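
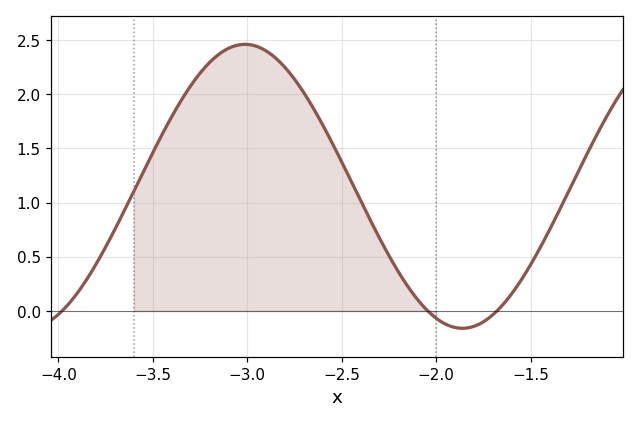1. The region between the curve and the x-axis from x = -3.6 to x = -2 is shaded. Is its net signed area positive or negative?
positive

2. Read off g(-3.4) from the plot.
1.79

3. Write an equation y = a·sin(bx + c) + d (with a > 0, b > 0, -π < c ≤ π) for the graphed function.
y = 1.31sin(2.73x - 2.77) + 1.15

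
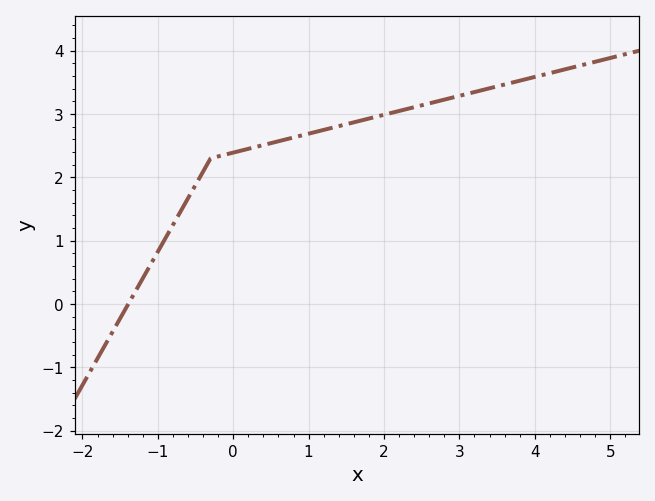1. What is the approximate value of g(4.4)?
3.7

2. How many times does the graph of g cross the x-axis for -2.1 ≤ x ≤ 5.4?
1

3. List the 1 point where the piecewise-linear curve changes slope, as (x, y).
(-0.3, 2.3)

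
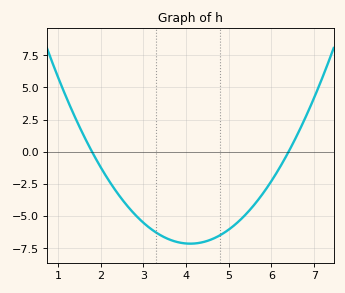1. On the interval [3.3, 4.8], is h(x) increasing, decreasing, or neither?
neither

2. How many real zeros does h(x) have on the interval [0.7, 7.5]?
2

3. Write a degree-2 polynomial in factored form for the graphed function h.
y = 1.35(x - 1.8)(x - 6.4)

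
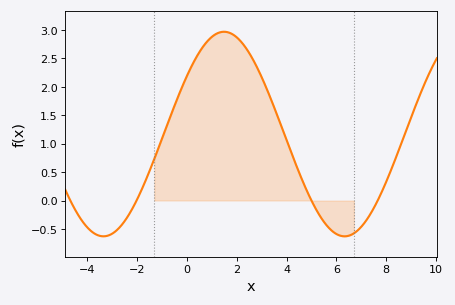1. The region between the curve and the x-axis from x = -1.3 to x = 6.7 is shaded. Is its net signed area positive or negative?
positive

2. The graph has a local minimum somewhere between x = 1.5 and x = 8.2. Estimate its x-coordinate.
6.4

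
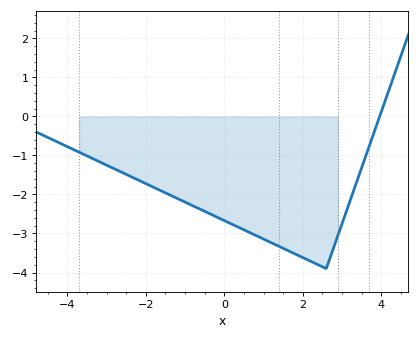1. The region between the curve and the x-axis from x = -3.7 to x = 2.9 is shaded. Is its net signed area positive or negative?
negative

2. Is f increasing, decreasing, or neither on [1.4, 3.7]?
neither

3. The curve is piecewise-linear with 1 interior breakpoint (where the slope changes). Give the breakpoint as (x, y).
(2.6, -3.9)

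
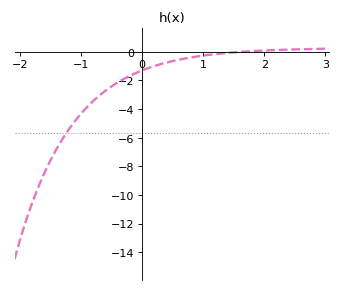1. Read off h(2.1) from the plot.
0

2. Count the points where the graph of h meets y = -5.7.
1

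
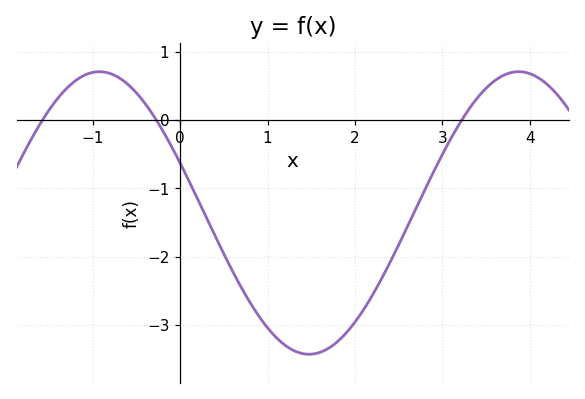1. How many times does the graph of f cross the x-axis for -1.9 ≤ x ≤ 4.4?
3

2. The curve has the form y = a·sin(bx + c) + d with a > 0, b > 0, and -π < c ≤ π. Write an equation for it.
y = 2.07sin(1.3x + 2.8) - 1.36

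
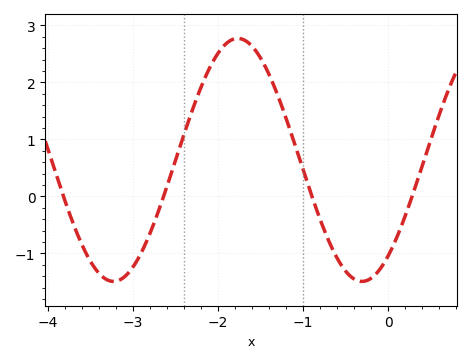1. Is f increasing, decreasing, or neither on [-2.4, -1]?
neither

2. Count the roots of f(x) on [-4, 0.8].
4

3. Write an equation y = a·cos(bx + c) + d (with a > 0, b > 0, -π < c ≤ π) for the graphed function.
y = 2.13cos(2.1x - 2.5) + 0.64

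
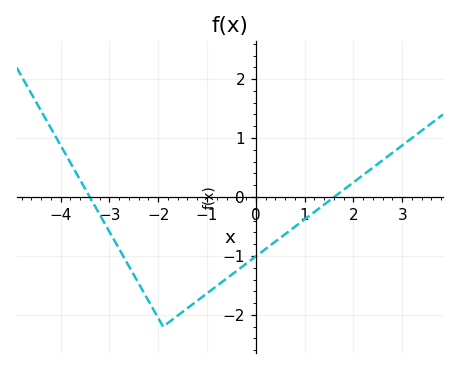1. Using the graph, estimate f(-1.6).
-2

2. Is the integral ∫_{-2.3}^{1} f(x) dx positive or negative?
negative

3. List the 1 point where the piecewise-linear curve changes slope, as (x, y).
(-1.9, -2.2)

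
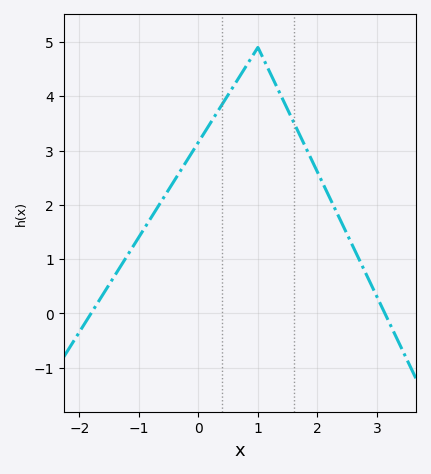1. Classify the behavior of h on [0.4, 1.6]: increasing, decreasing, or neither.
neither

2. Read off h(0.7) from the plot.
4.4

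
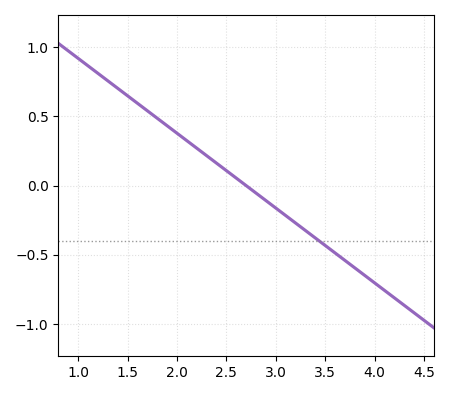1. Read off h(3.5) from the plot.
-0.45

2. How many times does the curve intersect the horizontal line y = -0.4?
1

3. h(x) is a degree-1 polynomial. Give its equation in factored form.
y = -0.54(x - 2.7)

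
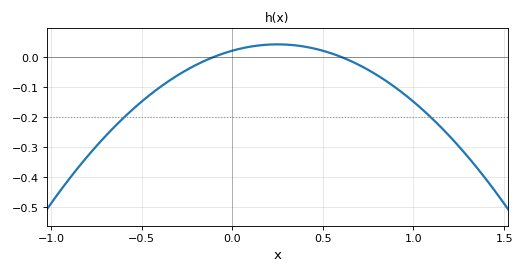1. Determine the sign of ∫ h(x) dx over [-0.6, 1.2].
negative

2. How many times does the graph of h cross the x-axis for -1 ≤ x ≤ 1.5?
2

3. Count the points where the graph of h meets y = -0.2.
2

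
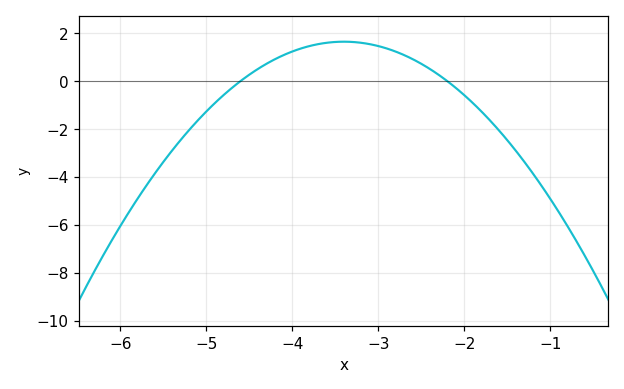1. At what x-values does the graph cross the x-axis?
-4.6, -2.2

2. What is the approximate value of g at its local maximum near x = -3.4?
1.6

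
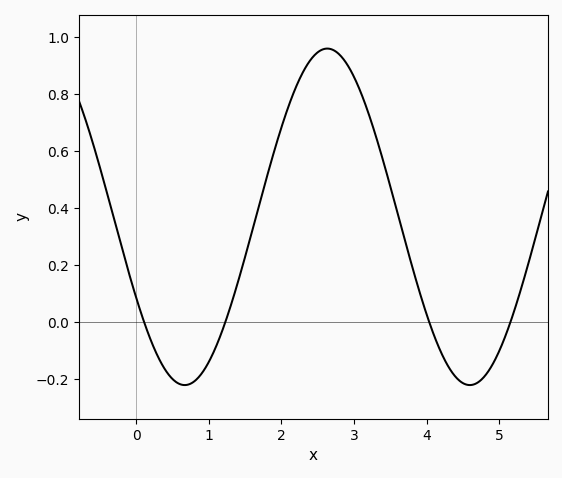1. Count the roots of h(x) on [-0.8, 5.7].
4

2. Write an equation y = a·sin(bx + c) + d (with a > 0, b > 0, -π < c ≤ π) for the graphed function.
y = 0.59sin(1.6x - 2.6) + 0.37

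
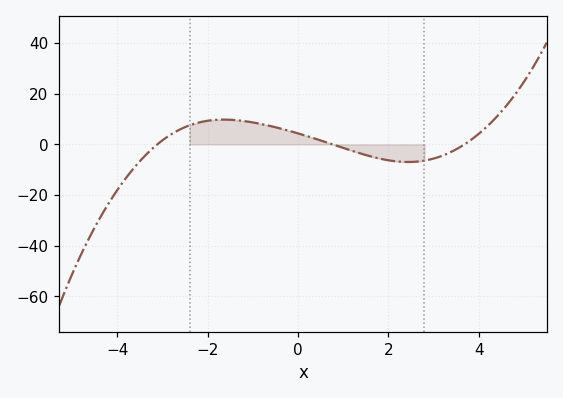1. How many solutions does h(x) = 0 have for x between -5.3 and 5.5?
3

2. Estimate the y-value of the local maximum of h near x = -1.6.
9.78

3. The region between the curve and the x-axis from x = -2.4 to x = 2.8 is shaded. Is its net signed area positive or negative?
positive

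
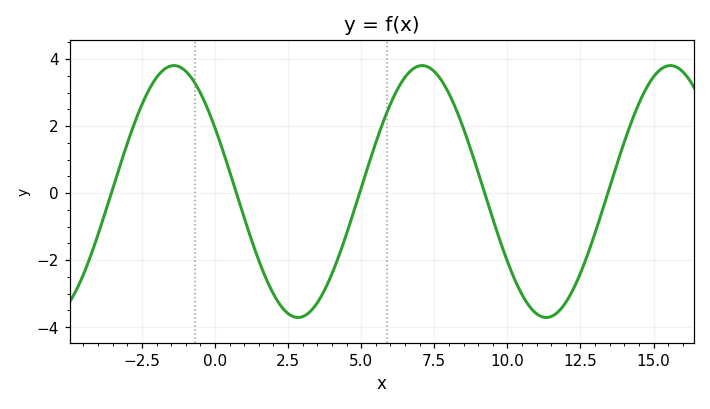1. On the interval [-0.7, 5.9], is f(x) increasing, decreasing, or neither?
neither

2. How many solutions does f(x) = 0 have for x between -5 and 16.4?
5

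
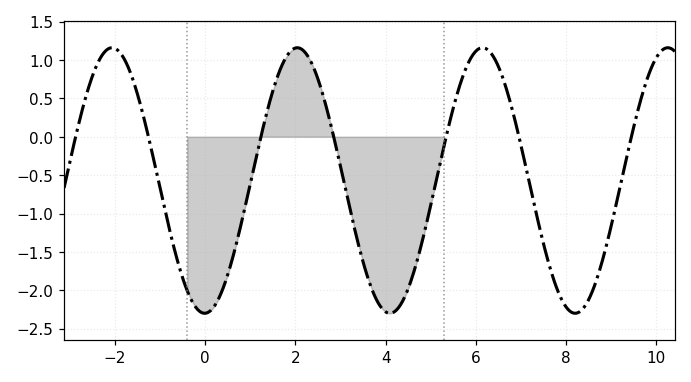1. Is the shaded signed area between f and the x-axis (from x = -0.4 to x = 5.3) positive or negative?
negative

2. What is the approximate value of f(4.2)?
-2.3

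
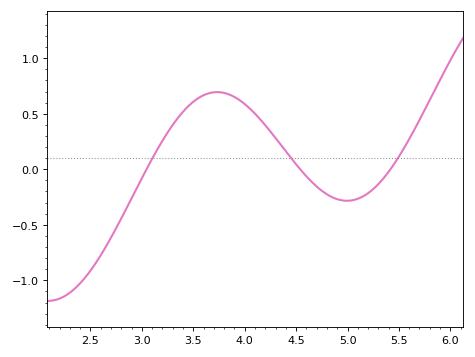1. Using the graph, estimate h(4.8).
-0.25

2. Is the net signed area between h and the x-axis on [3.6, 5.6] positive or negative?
positive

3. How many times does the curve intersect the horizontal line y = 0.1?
3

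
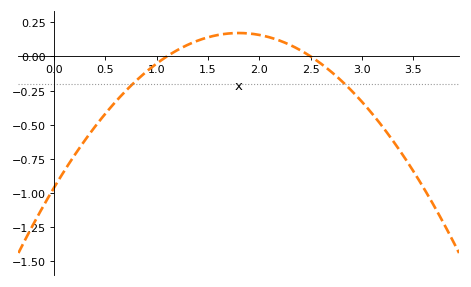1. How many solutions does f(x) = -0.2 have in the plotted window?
2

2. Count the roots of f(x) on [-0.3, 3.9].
2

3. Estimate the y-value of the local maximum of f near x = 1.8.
0.172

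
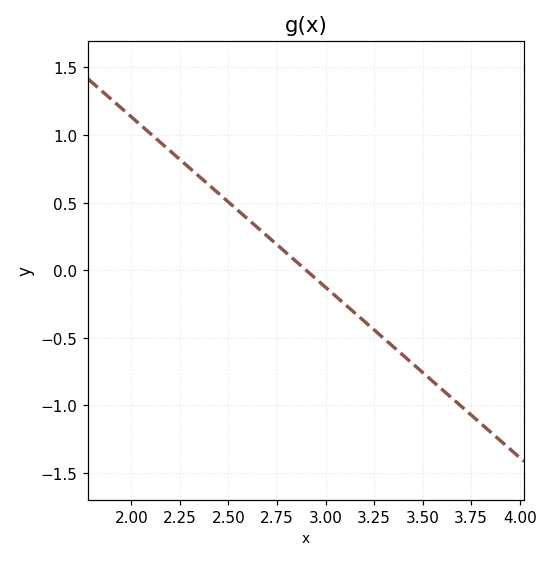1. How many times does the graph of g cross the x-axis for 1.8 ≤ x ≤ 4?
1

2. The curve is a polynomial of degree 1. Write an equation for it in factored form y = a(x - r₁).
y = -1.26(x - 2.9)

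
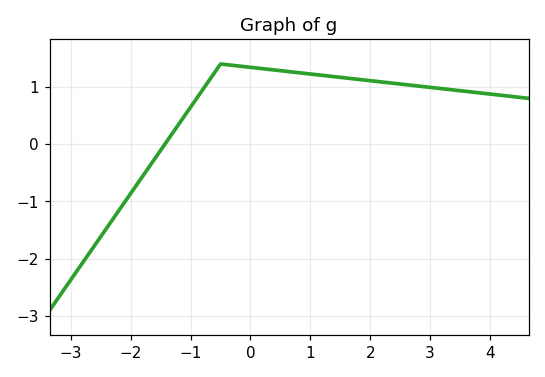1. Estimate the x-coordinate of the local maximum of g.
-0.4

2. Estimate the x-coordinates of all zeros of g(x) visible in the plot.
-1.4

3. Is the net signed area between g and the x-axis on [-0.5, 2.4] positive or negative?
positive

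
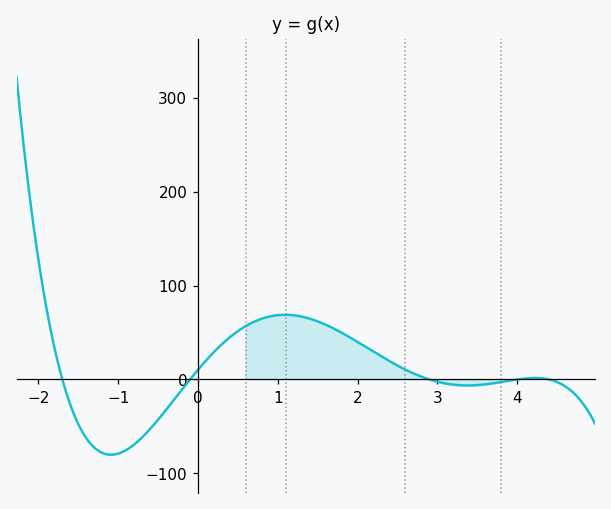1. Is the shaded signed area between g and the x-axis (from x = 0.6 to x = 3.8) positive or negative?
positive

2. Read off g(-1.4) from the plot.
-62.5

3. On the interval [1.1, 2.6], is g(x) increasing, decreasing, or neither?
decreasing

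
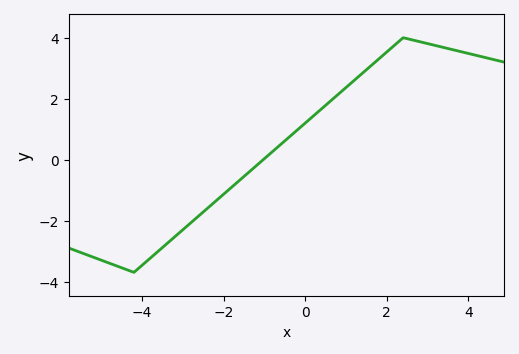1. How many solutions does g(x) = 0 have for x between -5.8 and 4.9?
1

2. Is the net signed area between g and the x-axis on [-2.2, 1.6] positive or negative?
positive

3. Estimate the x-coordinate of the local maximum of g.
2.4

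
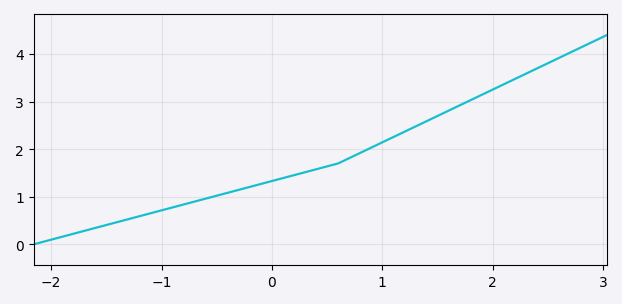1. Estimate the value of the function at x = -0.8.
0.8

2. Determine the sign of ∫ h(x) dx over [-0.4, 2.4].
positive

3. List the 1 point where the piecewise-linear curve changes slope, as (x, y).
(0.6, 1.7)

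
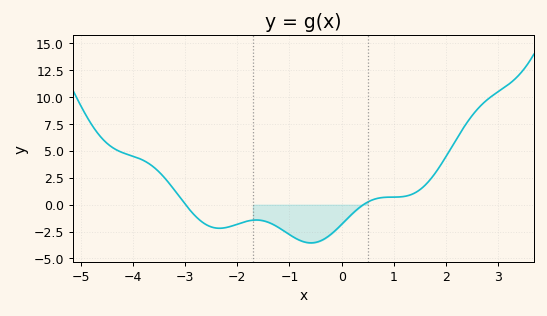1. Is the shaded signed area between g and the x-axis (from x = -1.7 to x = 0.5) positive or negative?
negative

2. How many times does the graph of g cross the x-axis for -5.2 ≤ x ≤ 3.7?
2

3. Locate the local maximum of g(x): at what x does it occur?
-1.64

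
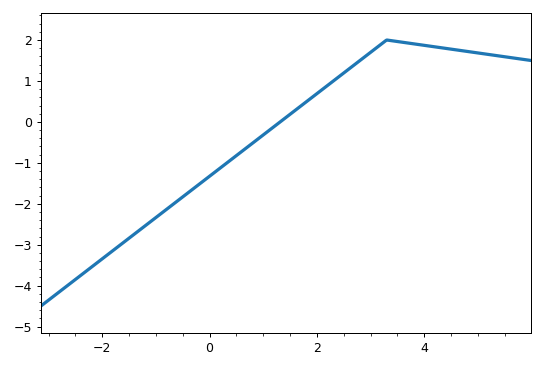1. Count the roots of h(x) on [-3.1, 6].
1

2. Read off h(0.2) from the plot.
-1.13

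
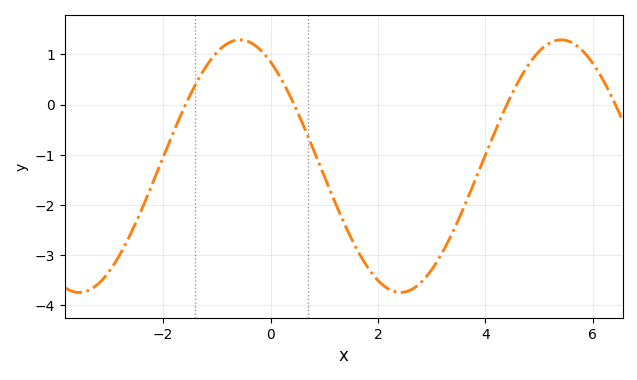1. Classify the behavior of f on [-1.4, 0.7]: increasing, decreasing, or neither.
neither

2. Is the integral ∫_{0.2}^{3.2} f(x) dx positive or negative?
negative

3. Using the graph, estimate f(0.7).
-0.641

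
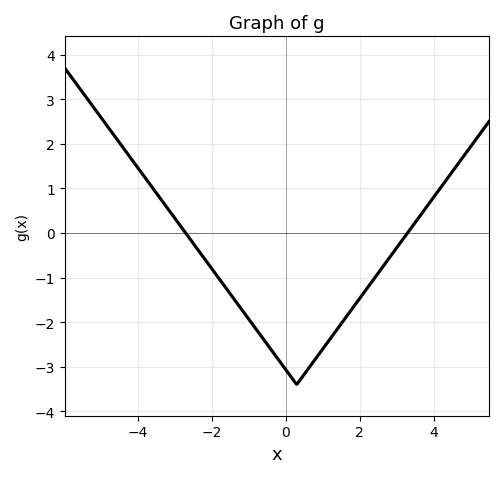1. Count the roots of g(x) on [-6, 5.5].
2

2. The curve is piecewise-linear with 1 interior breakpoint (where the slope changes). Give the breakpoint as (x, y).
(0.3, -3.4)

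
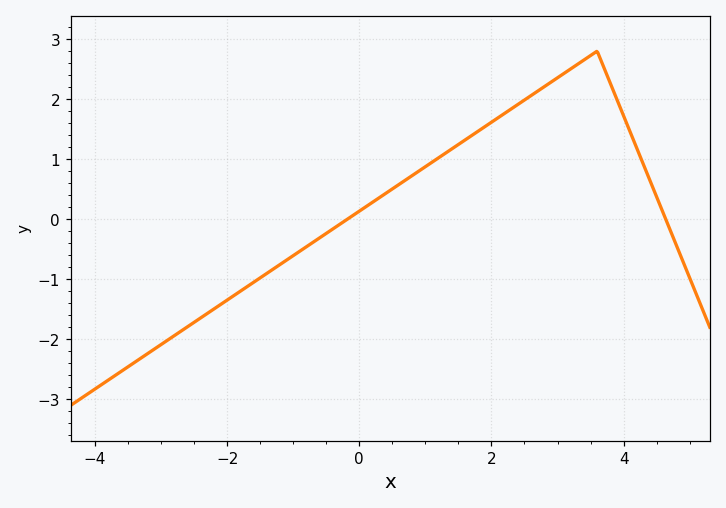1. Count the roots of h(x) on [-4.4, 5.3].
2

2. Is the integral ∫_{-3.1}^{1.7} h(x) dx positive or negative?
negative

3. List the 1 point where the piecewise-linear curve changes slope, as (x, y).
(3.6, 2.8)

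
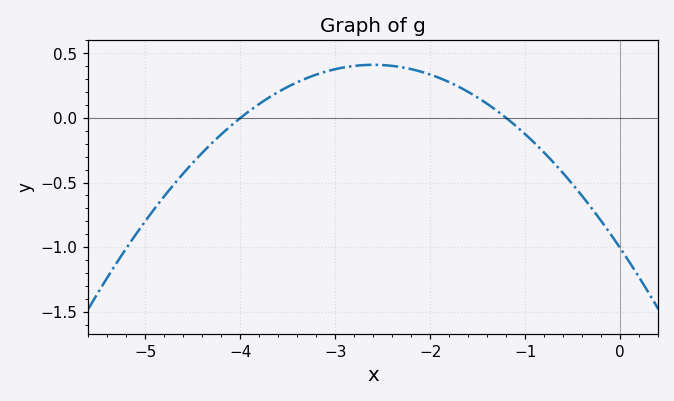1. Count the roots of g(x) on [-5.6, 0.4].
2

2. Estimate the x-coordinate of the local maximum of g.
-2.6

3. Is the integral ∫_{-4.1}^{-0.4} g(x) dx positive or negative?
positive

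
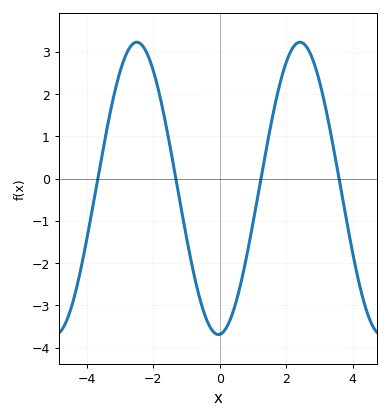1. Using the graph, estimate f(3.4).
0.827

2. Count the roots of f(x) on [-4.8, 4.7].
4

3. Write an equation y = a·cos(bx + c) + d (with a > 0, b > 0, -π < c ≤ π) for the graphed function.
y = 3.46cos(1.28x - 3.09) - 0.23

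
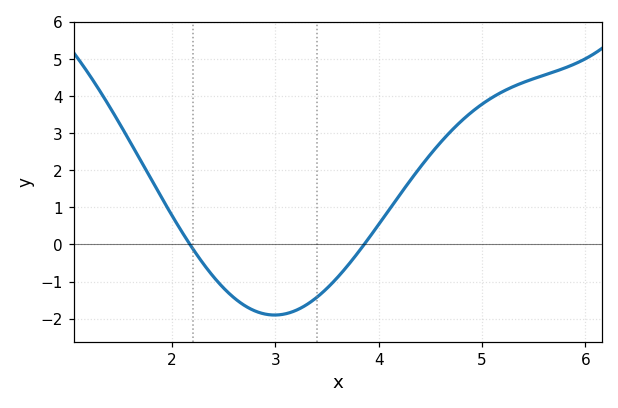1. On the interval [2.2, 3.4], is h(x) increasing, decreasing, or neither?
neither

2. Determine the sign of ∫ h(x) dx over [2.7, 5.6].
positive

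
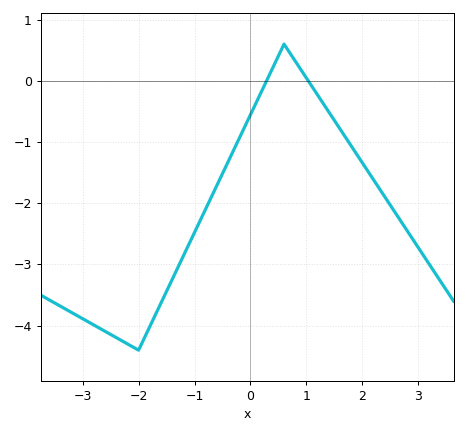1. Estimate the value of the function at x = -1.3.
-3.1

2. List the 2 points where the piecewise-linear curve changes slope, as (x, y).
(-2, -4.4); (0.6, 0.6)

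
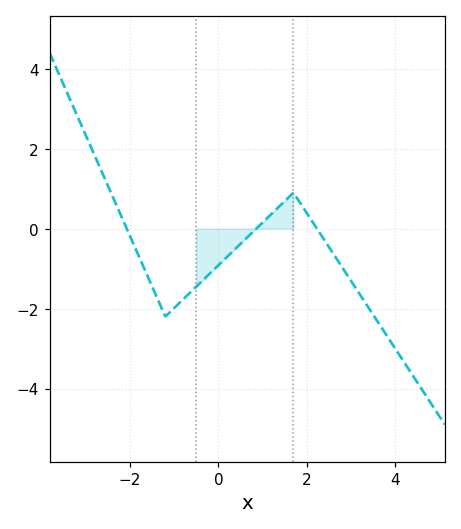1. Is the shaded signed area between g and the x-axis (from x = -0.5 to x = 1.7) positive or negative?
negative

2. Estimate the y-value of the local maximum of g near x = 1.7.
0.899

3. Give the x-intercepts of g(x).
-2.07, 0.858, 2.23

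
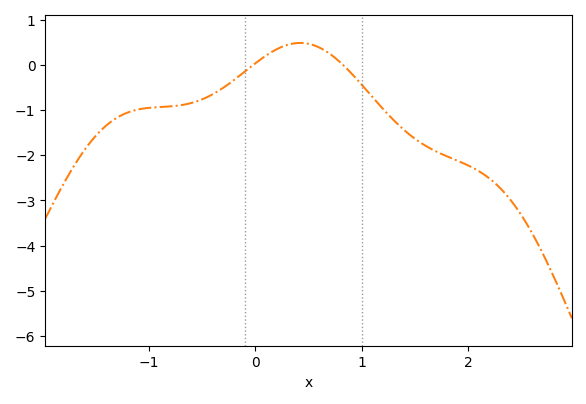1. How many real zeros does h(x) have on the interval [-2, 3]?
2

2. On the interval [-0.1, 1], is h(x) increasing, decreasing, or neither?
neither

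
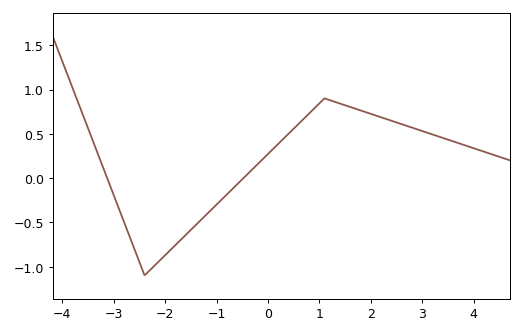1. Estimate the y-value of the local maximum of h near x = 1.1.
0.9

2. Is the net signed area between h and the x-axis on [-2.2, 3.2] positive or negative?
positive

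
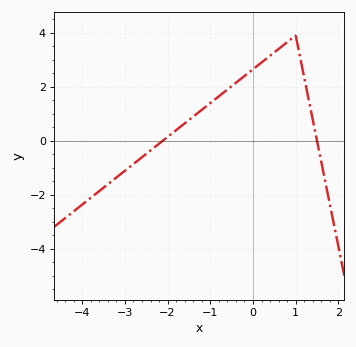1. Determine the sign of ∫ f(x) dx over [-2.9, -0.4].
positive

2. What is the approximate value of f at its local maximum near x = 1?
3.8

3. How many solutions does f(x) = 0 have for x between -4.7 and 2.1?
2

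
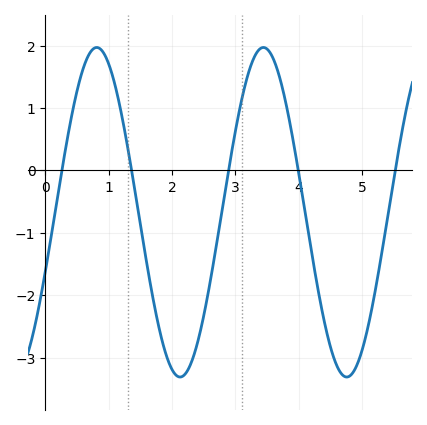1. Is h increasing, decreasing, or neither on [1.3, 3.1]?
neither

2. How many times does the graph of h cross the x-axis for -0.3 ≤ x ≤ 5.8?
5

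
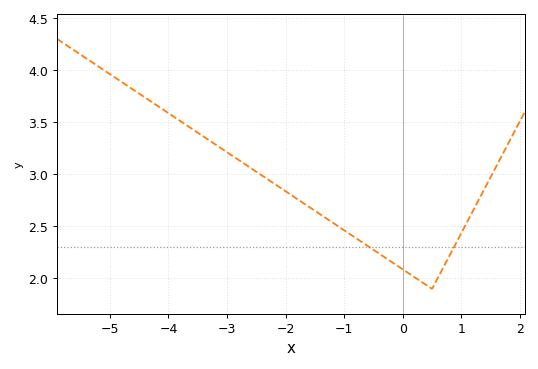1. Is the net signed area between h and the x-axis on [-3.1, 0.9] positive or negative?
positive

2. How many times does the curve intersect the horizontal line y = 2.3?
2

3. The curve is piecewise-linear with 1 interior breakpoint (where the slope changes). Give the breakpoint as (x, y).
(0.5, 1.9)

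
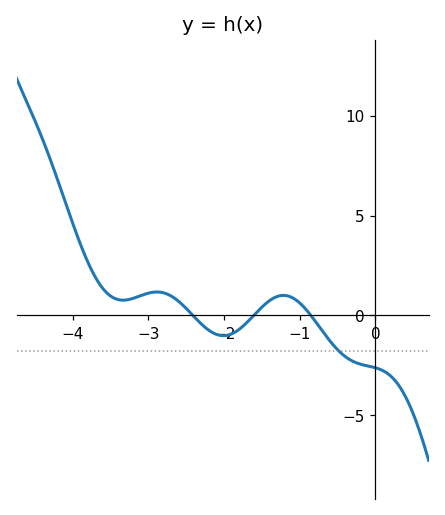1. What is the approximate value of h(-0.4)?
-2.06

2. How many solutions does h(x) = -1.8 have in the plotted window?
1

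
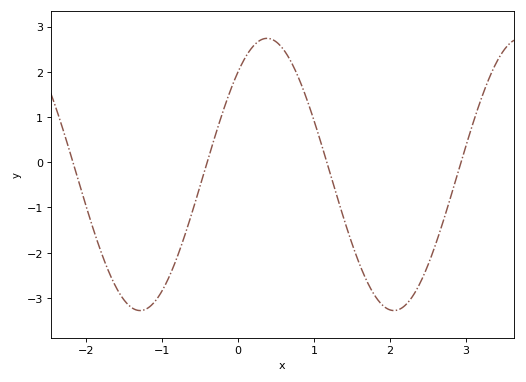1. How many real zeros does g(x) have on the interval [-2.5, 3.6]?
4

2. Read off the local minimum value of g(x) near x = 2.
-3.28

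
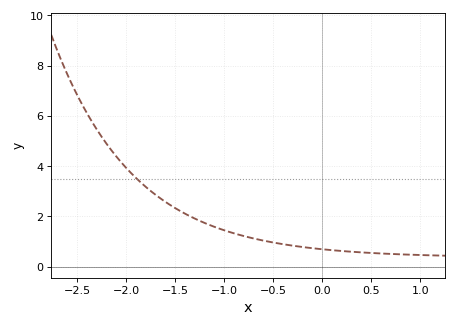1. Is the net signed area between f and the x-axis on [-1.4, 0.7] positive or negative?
positive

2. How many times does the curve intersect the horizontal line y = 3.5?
1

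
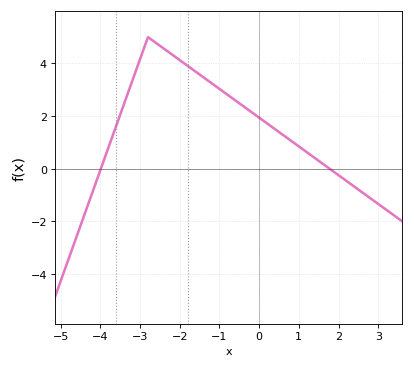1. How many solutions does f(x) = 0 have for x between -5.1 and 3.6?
2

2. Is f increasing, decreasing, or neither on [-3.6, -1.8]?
neither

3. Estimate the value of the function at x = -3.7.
1.21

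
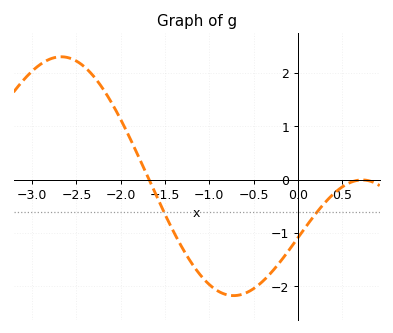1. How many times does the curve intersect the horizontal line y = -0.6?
2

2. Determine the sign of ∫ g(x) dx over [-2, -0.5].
negative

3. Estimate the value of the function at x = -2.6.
2.3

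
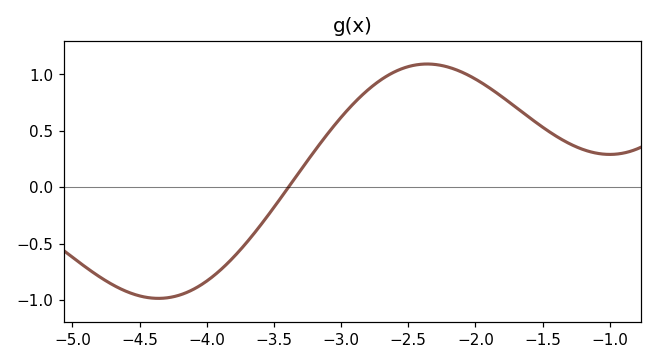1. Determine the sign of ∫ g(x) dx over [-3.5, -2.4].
positive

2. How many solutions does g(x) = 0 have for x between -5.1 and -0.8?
1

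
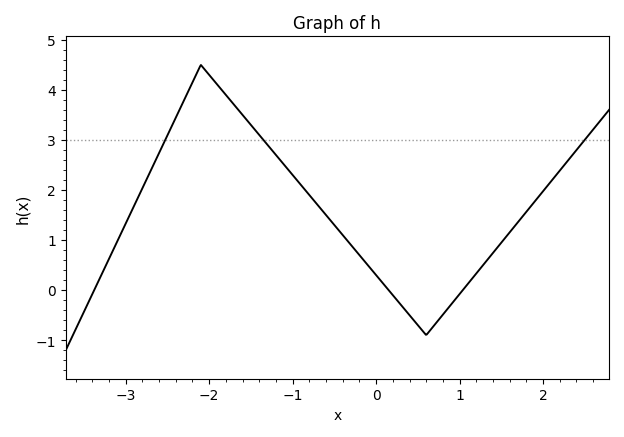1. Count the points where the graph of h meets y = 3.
3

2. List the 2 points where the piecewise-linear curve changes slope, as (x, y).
(-2.1, 4.5); (0.6, -0.9)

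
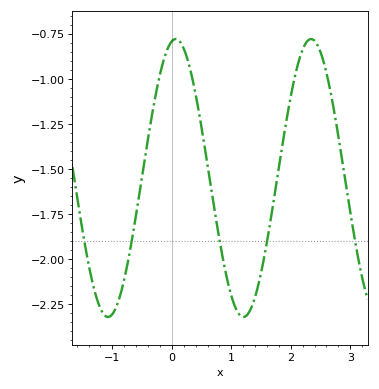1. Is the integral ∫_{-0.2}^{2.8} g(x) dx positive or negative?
negative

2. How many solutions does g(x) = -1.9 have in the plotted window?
5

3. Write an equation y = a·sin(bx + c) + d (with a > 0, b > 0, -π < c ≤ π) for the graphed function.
y = 0.77sin(2.76x + 1.39) - 1.55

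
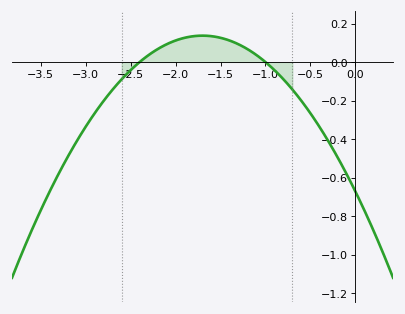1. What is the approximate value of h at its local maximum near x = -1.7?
0.137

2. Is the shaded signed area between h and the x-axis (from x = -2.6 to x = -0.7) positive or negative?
positive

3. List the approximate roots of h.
-2.4, -1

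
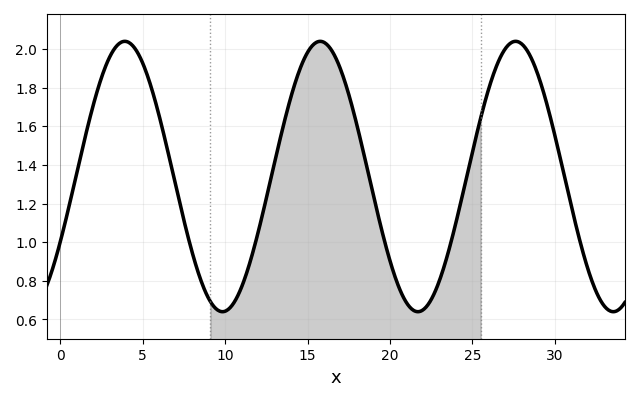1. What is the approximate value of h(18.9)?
1.28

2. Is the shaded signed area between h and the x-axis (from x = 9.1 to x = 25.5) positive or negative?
positive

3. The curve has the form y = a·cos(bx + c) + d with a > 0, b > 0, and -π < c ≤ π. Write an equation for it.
y = 0.7cos(0.53x - 2.1) + 1.34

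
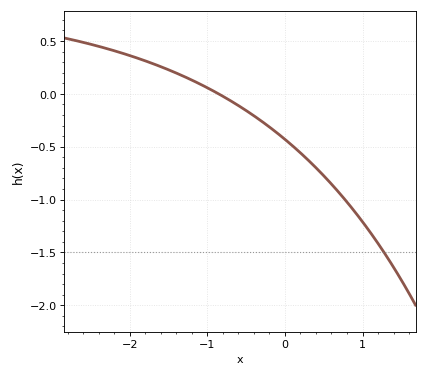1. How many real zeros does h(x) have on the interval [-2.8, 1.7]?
1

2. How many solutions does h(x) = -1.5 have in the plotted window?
1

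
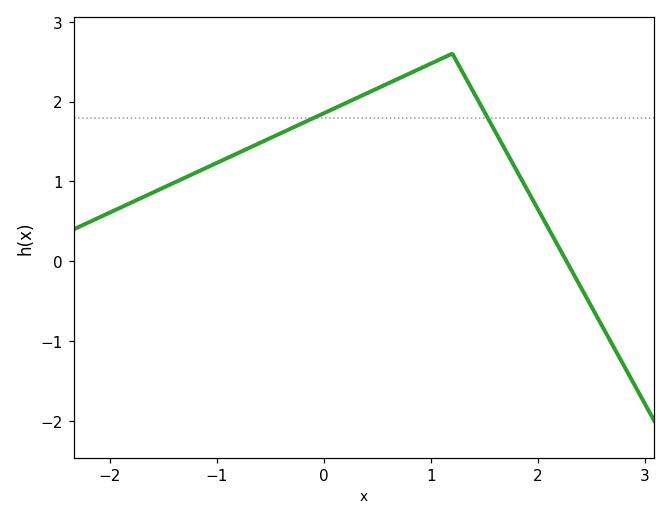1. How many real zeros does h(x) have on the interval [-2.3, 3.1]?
1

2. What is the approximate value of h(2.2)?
0.163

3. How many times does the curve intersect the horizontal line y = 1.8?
2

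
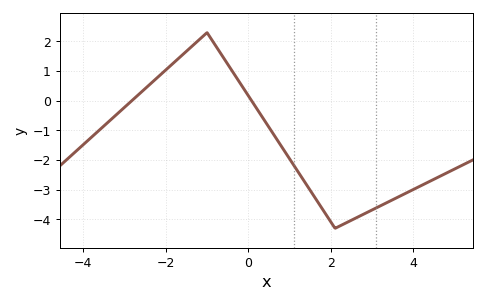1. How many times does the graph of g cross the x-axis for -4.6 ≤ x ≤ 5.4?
2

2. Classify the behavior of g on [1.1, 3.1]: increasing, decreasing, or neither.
neither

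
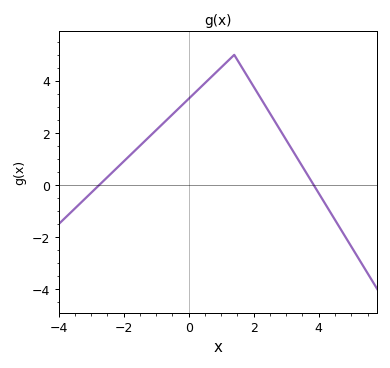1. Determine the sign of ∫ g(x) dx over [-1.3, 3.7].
positive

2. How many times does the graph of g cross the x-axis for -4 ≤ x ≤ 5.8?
2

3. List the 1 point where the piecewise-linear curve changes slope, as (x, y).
(1.4, 5)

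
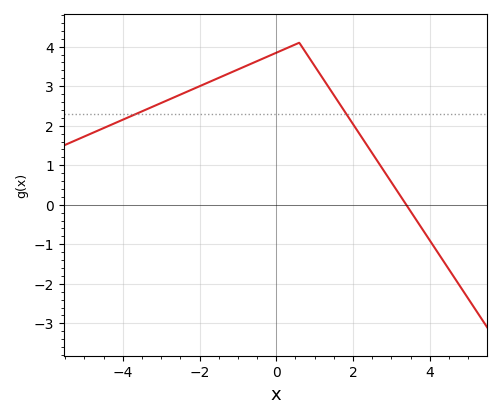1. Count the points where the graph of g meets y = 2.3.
2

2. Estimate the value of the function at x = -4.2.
2.07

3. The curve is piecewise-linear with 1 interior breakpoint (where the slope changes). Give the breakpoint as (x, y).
(0.6, 4.1)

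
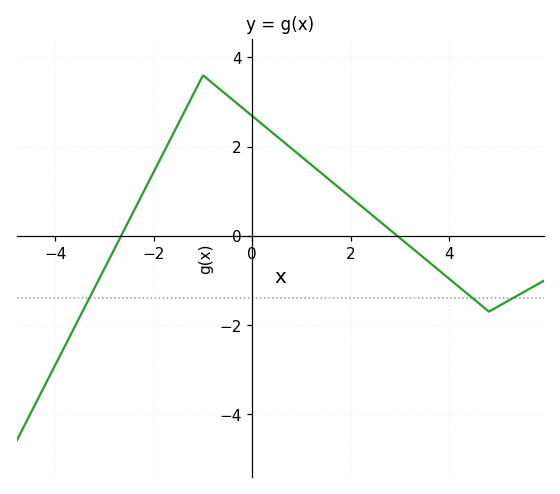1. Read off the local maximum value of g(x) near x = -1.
3.6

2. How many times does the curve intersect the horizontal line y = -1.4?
3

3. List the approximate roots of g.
-2.66, 2.94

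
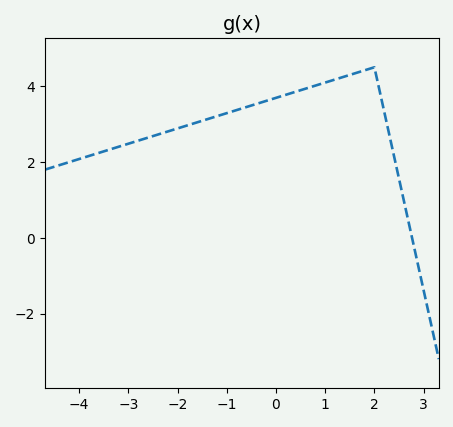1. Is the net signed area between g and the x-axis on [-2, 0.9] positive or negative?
positive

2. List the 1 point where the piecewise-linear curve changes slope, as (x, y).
(2, 4.5)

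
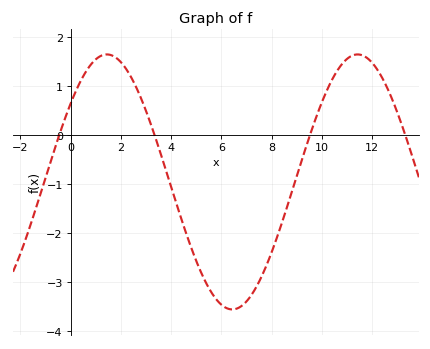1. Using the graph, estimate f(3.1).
0.353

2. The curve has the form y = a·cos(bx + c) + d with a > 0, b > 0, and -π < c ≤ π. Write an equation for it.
y = 2.6cos(0.63x - 0.912) - 0.96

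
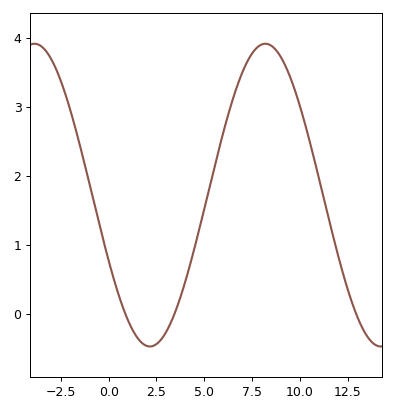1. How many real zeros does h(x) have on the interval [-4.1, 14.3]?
3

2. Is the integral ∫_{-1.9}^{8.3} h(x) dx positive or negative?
positive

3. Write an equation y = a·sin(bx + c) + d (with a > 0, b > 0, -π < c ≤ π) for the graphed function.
y = 2.19sin(0.52x - 2.69) + 1.72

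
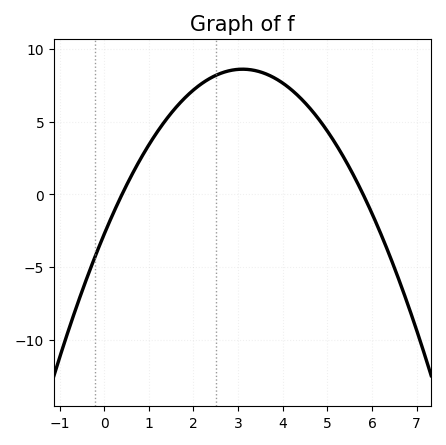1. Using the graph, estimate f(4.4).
6.5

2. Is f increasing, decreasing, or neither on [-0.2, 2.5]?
increasing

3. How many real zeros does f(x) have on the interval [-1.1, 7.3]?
2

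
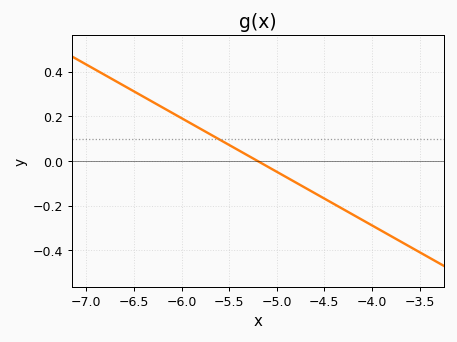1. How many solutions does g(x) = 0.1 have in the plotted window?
1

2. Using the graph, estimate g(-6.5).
0.312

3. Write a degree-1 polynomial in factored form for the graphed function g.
y = -0.24(x + 5.2)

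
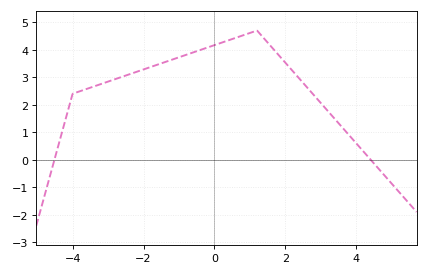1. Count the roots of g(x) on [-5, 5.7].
2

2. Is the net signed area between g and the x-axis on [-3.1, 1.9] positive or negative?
positive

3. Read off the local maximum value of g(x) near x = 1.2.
4.7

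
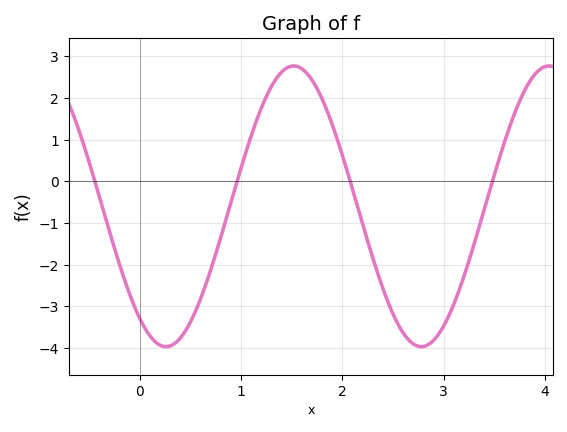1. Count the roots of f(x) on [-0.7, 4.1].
4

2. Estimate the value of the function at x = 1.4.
2.6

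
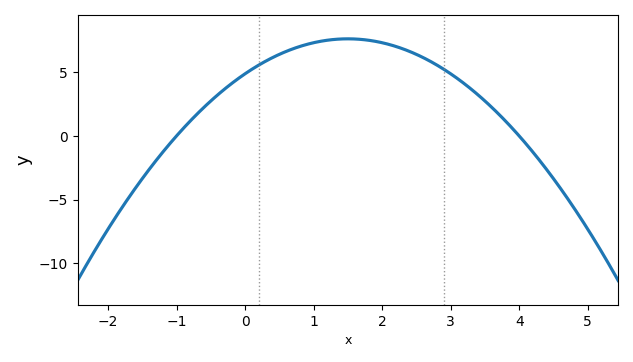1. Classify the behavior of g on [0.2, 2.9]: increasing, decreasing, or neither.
neither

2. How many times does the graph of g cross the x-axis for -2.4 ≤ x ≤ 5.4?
2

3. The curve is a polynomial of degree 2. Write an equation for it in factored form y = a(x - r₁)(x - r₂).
y = -1.22(x + 1)(x - 4)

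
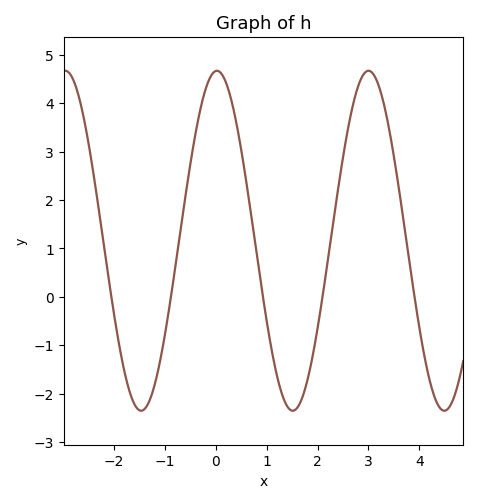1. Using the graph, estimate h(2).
-0.652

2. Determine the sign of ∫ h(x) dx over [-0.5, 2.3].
positive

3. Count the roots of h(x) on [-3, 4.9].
5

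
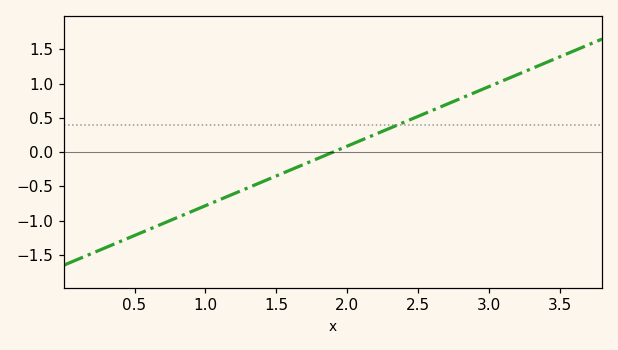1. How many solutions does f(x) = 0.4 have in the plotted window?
1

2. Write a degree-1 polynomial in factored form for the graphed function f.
y = 0.87(x - 1.9)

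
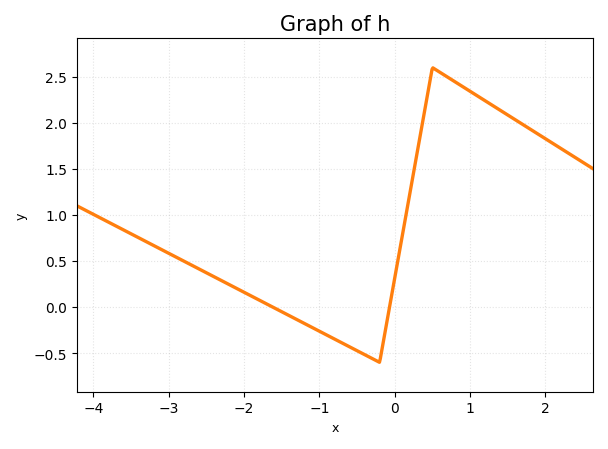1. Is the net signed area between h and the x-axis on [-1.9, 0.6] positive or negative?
positive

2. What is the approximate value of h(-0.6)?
-0.45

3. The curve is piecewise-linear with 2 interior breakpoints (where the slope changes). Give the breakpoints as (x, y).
(-0.2, -0.6); (0.5, 2.6)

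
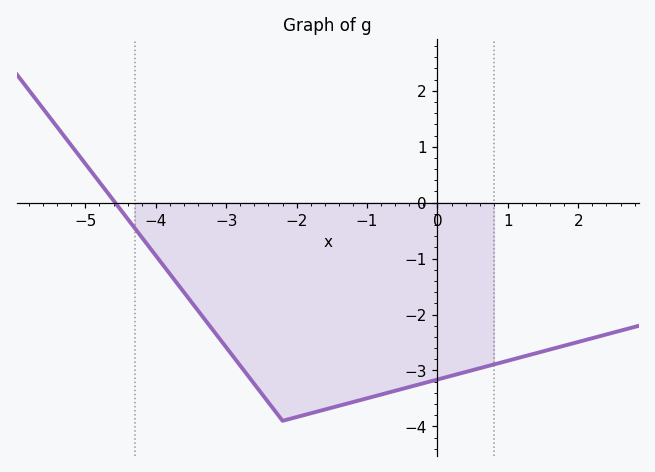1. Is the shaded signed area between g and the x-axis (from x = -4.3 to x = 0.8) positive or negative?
negative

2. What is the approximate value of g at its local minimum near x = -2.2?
-3.9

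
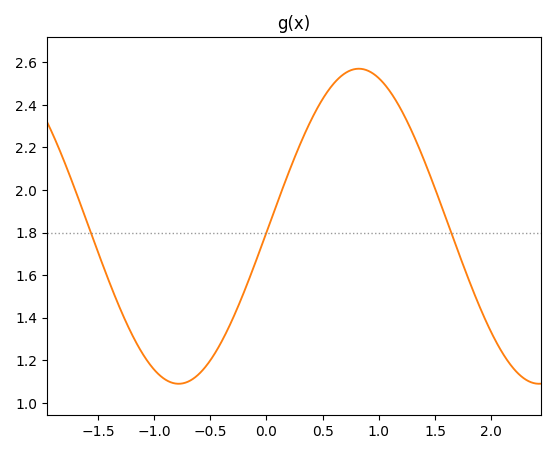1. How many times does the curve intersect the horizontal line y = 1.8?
3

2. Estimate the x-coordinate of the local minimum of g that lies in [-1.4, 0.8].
-0.8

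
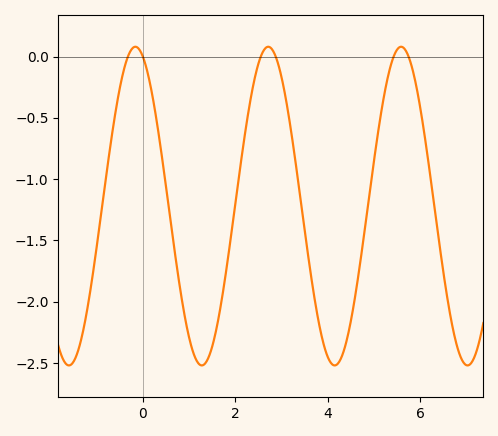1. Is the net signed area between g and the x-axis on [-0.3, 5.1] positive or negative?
negative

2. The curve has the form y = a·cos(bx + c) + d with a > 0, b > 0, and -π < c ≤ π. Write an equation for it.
y = 1.3cos(2.2x + 0.34) - 1.22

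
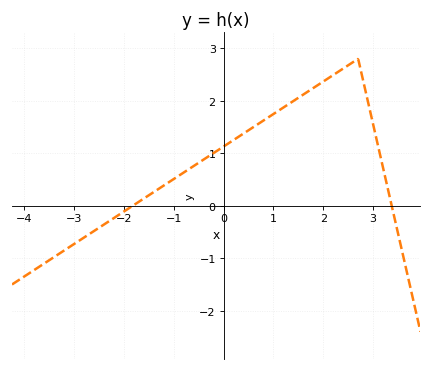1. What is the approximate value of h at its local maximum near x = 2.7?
2.8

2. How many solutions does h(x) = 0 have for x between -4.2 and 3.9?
2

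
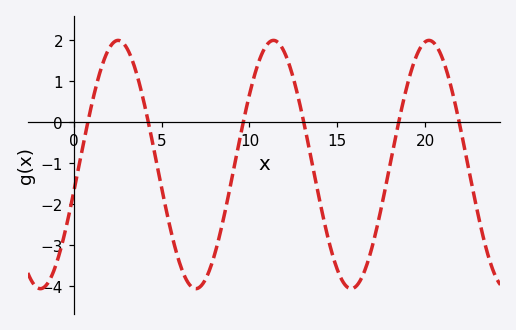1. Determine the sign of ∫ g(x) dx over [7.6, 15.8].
negative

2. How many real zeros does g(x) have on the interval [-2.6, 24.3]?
6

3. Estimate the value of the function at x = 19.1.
1.08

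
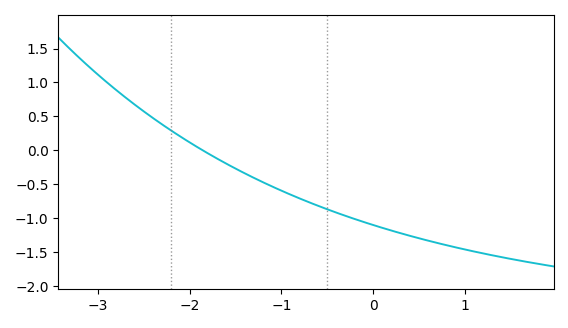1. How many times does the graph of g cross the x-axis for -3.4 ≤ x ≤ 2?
1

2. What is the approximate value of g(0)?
-1.1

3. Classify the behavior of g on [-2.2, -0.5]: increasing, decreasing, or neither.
decreasing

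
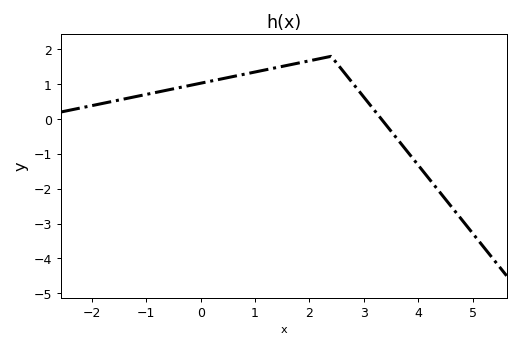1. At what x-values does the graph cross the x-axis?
3.4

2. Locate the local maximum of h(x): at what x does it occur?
2.4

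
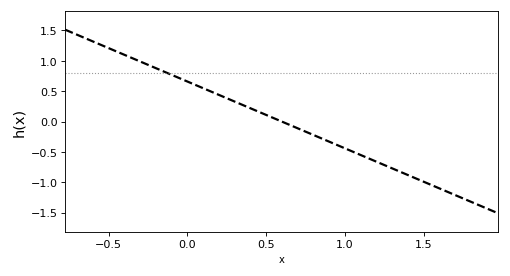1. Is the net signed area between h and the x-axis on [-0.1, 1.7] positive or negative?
negative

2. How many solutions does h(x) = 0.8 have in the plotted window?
1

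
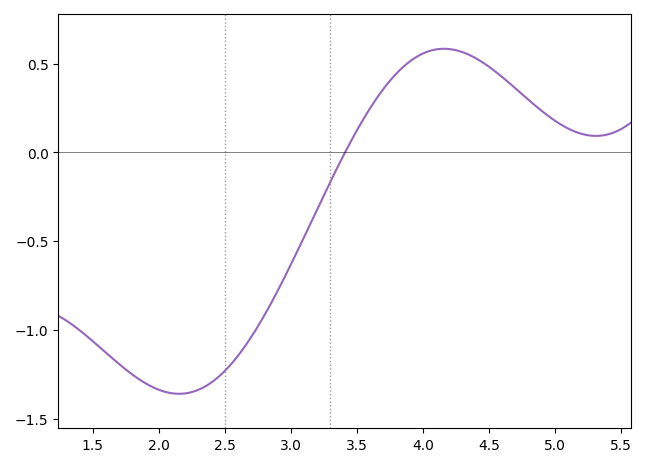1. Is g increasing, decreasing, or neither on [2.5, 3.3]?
increasing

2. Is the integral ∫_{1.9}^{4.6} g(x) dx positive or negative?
negative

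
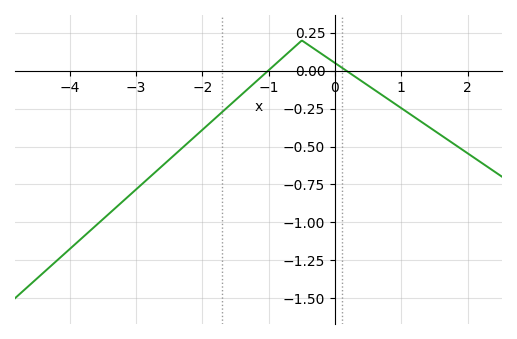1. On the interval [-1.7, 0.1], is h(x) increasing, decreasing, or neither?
neither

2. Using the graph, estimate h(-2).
-0.389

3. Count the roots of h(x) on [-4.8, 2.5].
2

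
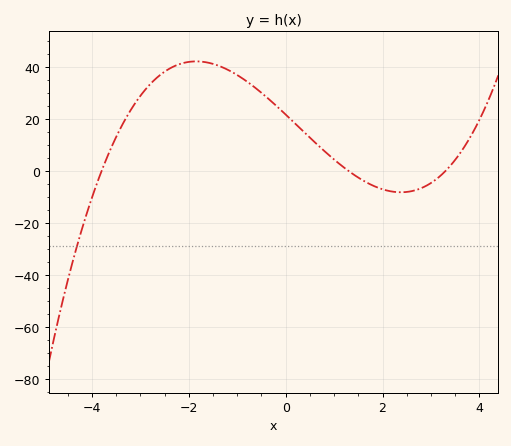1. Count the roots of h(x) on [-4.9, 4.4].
3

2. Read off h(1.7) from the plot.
-4.68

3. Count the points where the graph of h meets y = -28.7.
1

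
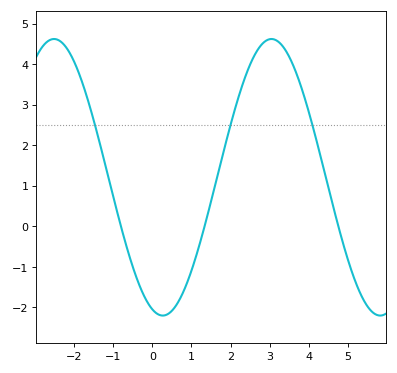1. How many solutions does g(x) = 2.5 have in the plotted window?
3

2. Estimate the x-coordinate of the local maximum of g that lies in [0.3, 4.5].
3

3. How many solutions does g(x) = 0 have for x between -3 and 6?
3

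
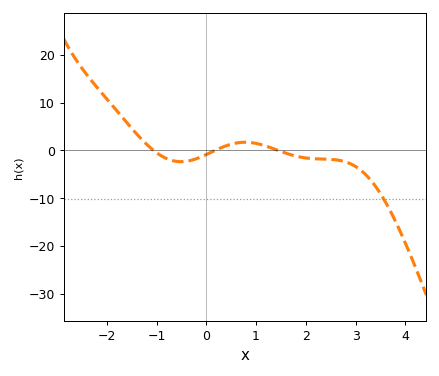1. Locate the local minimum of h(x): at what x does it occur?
-0.509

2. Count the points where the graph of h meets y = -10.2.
1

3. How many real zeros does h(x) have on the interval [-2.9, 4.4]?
3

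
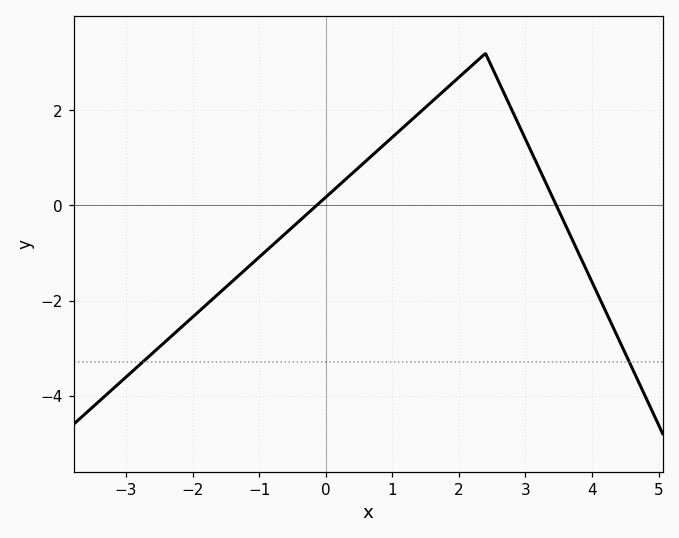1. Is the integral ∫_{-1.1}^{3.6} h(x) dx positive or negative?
positive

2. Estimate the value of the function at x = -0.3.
-0.203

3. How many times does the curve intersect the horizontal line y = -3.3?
2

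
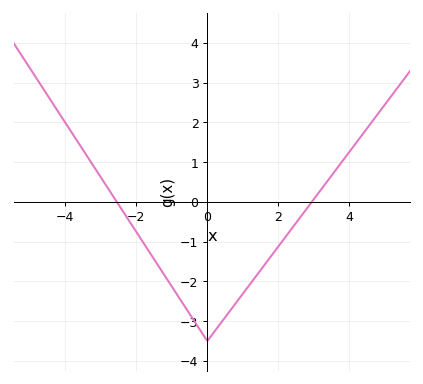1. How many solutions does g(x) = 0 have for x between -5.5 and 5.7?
2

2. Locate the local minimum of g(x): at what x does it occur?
0.001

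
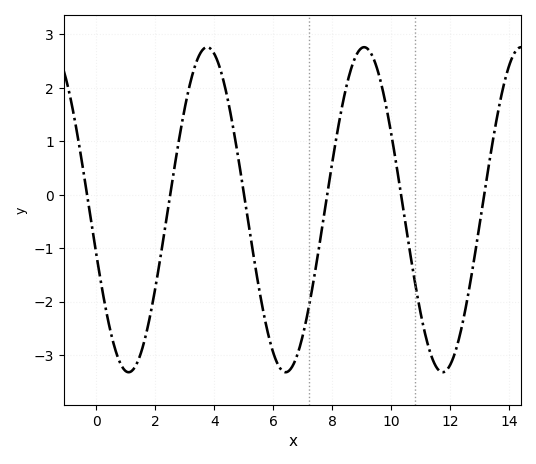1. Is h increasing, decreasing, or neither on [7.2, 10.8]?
neither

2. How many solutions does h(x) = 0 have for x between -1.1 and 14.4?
6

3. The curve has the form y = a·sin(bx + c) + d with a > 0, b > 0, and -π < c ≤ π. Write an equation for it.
y = 3.04sin(1.18x - 2.86) - 0.28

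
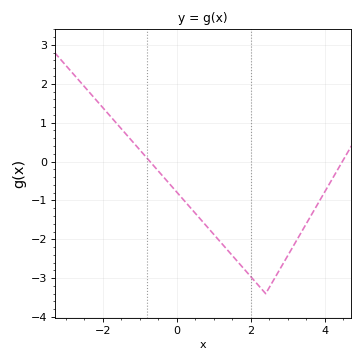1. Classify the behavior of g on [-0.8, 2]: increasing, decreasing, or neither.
decreasing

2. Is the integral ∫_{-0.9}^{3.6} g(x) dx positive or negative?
negative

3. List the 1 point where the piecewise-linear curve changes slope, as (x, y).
(2.4, -3.4)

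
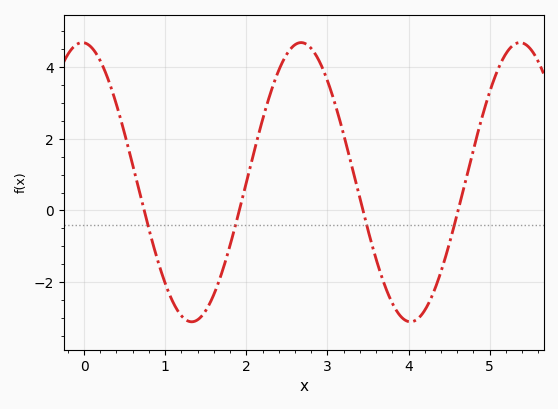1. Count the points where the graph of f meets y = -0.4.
4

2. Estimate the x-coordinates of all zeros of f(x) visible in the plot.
0.7, 1.9, 3.4, 4.6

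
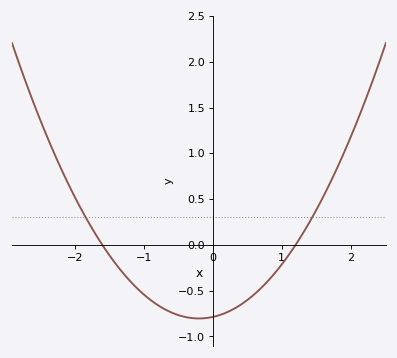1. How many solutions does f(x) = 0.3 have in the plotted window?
2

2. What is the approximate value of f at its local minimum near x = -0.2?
-0.804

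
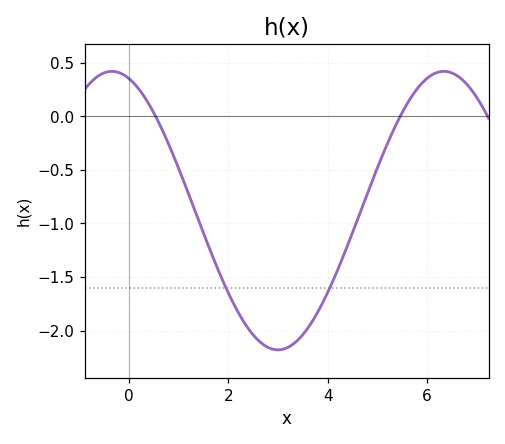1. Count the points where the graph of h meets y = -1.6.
2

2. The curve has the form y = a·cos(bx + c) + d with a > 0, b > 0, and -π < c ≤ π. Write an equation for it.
y = 1.3cos(0.94x + 0.32) - 0.88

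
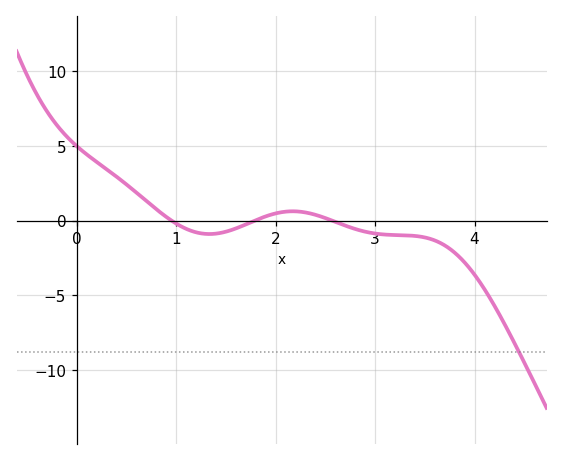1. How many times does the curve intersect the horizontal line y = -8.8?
1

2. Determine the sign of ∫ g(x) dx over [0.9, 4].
negative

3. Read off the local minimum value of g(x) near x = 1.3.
-1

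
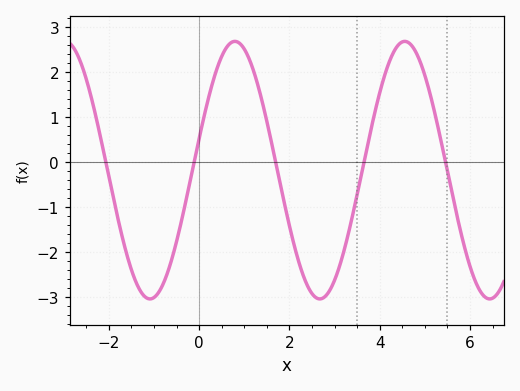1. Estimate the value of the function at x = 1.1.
2.32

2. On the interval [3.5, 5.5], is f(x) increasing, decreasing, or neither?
neither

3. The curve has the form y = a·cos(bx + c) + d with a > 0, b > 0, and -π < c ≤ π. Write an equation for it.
y = 2.87cos(1.67x - 1.32) - 0.18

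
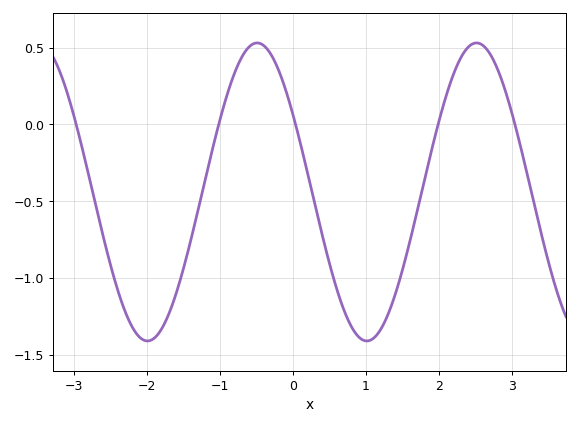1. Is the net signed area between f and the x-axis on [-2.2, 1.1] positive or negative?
negative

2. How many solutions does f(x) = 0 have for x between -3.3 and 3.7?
5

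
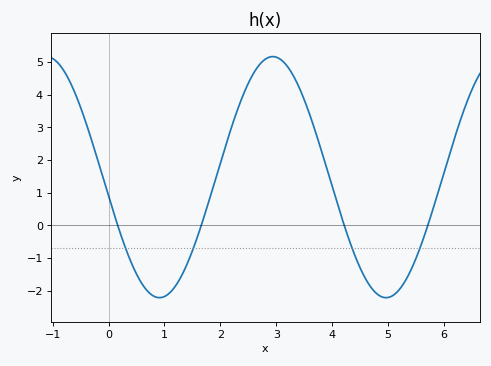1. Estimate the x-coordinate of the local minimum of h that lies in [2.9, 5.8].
4.96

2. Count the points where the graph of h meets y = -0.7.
4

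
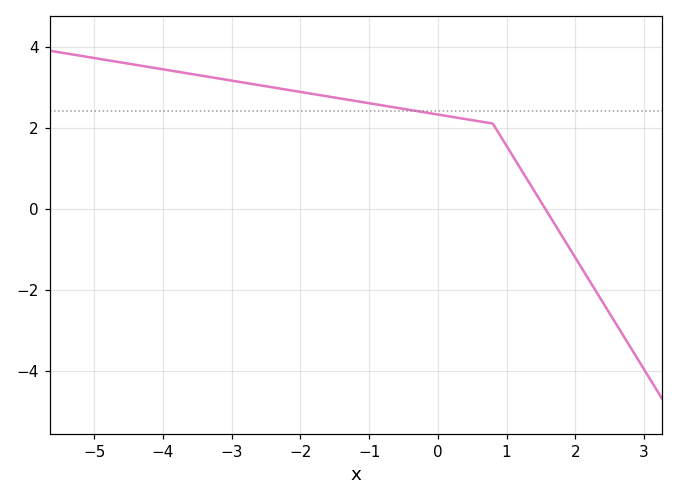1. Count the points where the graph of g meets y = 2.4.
1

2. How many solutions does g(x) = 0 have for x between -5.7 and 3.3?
1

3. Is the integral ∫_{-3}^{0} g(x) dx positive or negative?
positive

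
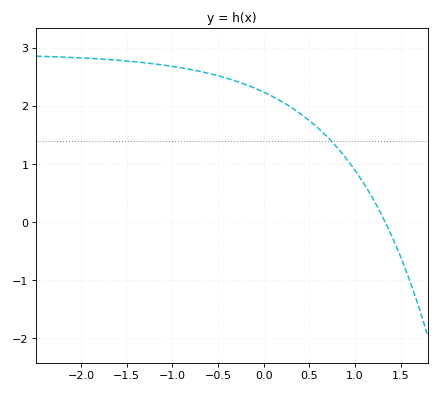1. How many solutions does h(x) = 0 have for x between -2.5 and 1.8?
1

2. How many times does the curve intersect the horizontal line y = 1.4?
1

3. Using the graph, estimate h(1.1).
0.7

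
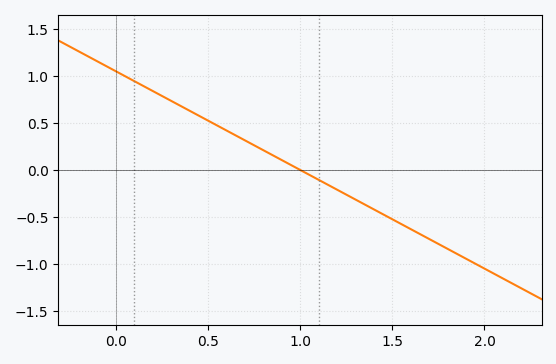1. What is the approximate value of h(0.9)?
0.1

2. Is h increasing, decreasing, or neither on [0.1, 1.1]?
decreasing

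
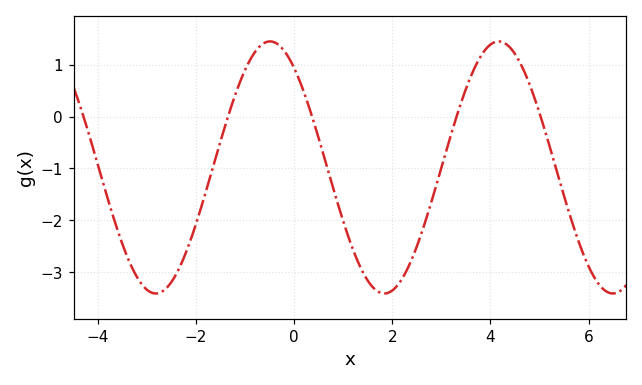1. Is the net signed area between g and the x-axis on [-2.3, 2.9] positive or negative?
negative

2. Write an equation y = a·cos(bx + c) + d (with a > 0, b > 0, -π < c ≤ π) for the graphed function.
y = 2.43cos(1.4x + 0.66) - 0.98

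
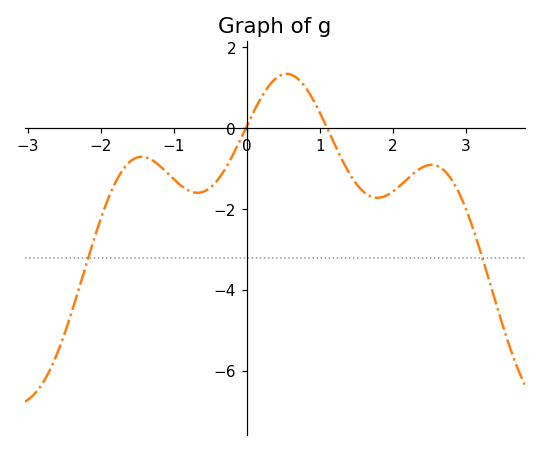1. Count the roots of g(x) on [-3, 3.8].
2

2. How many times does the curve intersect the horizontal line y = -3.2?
2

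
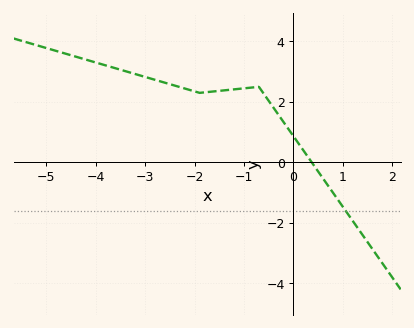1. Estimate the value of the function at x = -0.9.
2.4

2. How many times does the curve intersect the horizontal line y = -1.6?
1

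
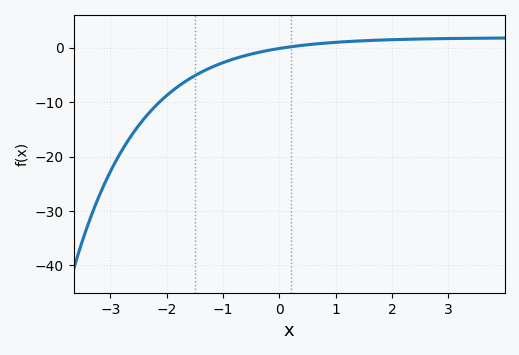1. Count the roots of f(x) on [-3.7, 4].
1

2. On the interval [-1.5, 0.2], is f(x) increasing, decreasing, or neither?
increasing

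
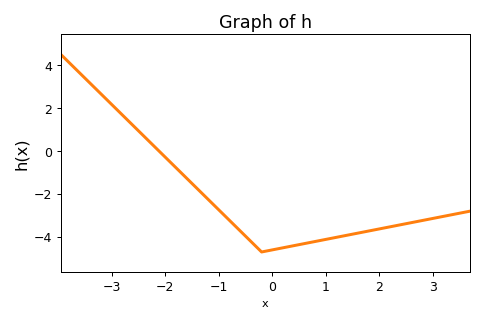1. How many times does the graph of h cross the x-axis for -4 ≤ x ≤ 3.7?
1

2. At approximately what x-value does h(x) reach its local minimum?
-0.198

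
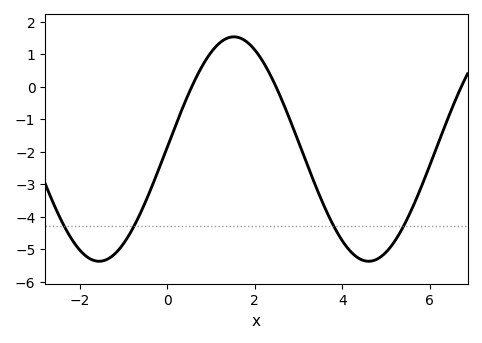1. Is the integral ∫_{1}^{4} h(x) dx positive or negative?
negative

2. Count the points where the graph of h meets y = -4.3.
4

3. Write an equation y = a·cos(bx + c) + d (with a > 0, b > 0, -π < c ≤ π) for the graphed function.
y = 3.45cos(1x - 1.6) - 1.92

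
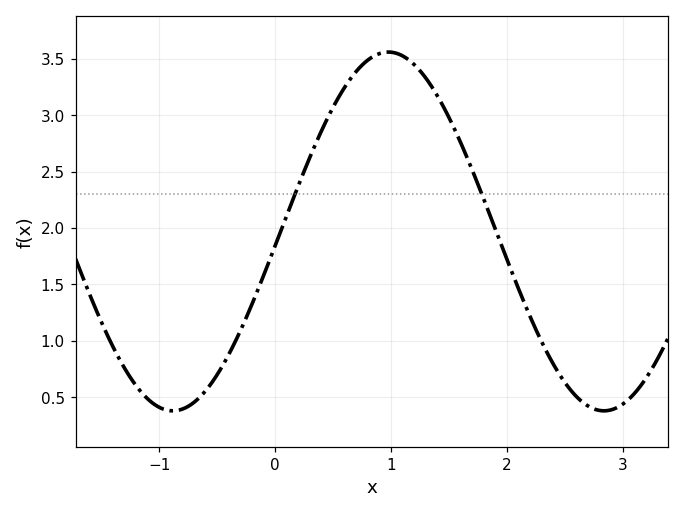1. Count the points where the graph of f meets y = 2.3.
2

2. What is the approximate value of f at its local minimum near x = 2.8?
0.4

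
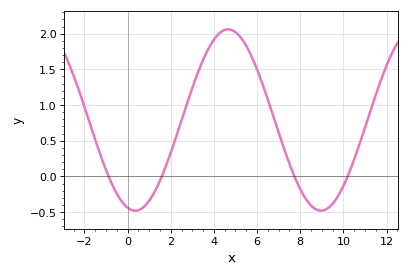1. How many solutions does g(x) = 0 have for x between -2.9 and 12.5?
4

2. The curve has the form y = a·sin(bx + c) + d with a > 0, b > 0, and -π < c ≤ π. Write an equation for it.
y = 1.27sin(0.73x - 1.83) + 0.79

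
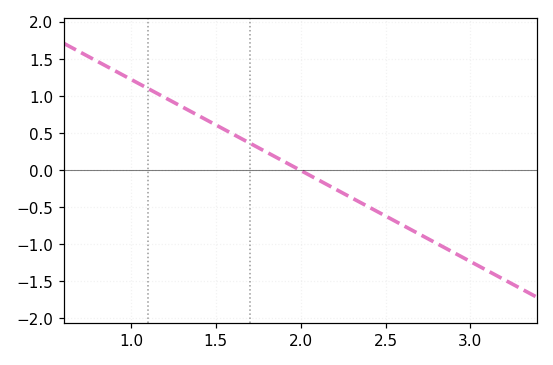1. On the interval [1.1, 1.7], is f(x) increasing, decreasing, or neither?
decreasing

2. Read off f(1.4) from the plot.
0.75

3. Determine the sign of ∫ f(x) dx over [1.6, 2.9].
negative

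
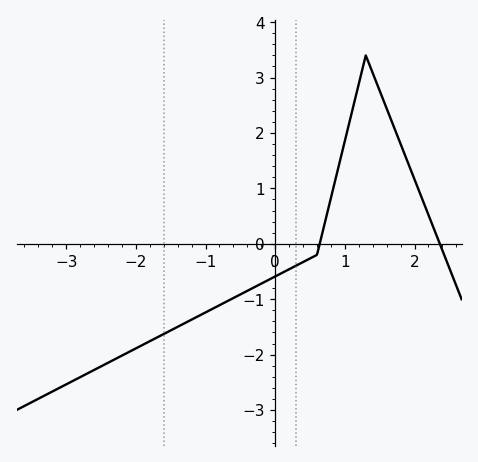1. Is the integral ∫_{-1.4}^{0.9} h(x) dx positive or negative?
negative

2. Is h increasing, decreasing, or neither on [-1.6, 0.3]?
increasing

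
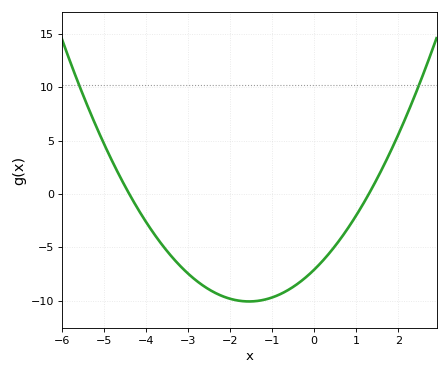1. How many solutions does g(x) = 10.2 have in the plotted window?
2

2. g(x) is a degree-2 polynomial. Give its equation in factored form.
y = 1.24(x + 4.4)(x - 1.3)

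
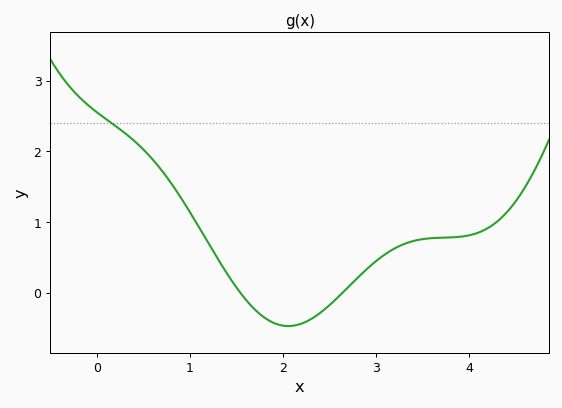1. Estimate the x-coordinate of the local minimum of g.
2.1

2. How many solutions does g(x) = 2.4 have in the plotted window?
1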